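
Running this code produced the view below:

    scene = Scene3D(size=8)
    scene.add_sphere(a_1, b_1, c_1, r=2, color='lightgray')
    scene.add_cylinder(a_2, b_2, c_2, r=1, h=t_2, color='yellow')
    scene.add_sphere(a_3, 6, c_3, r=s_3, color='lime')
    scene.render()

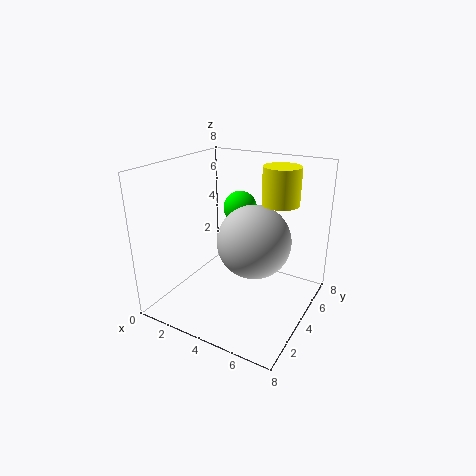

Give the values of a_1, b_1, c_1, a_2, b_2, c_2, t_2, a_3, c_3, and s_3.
a_1 = 5, b_1 = 4, c_1 = 4, a_2 = 6, b_2 = 5, c_2 = 6, t_2 = 2, a_3 = 3, c_3 = 5, s_3 = 1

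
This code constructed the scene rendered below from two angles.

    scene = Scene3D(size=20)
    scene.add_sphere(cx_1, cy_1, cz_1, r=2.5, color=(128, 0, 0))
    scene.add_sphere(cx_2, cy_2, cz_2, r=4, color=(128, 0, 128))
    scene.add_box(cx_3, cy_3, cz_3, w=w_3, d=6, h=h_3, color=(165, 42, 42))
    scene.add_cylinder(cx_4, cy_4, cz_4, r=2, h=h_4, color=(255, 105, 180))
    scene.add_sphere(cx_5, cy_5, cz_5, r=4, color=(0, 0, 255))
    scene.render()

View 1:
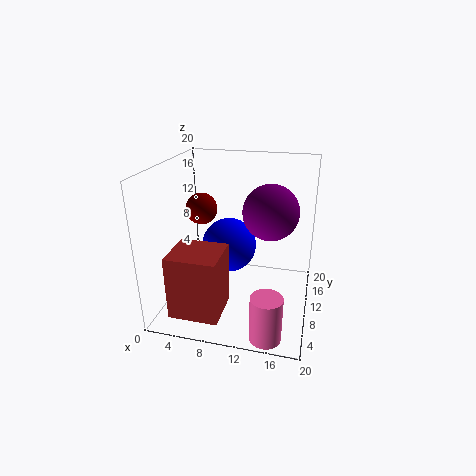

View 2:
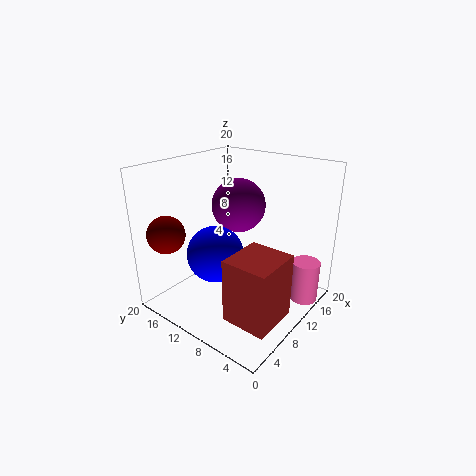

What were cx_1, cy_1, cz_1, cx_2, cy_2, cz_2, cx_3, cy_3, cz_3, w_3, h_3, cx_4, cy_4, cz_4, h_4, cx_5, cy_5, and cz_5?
cx_1 = 2.5, cy_1 = 16, cz_1 = 11.5, cx_2 = 14, cy_2 = 13, cz_2 = 13, cx_3 = 3, cy_3 = 1, cz_3 = 2, w_3 = 6.5, h_3 = 8.5, cx_4 = 15.5, cy_4 = 2, cz_4 = 0.5, h_4 = 6, cx_5 = 8, cy_5 = 12.5, cz_5 = 7.5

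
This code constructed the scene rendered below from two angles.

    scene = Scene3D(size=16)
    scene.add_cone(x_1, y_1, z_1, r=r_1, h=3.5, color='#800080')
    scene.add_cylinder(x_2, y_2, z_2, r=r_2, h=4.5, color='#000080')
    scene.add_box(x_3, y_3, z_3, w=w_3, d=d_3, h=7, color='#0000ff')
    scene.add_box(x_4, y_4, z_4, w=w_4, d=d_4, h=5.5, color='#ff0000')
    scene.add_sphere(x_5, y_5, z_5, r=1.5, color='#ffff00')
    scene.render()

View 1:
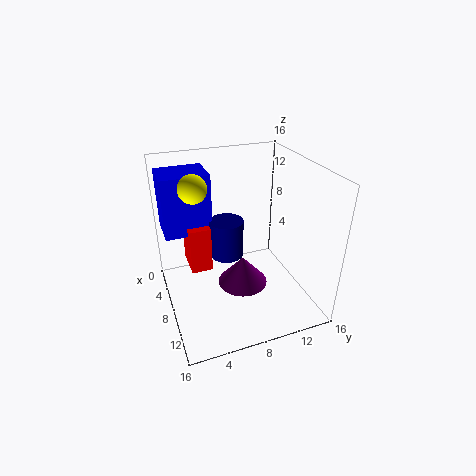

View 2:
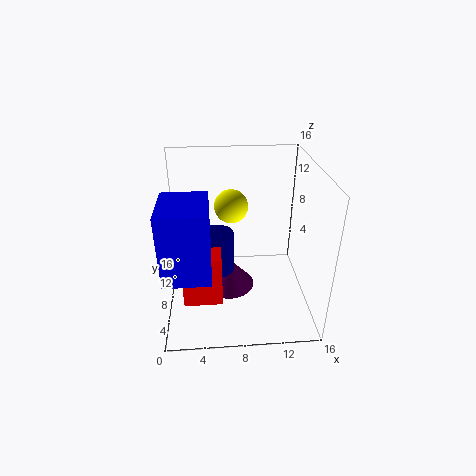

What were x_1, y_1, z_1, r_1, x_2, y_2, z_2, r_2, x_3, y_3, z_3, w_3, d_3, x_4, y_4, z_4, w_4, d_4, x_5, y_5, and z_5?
x_1 = 7
y_1 = 9
z_1 = 1
r_1 = 3
x_2 = 5.5
y_2 = 7.5
z_2 = 4.5
r_2 = 2
x_3 = 0.5
y_3 = 0.5
z_3 = 7.5
w_3 = 4.5
d_3 = 5.5
x_4 = 2
y_4 = 3
z_4 = 3
w_4 = 4
d_4 = 2.5
x_5 = 7
y_5 = 3.5
z_5 = 14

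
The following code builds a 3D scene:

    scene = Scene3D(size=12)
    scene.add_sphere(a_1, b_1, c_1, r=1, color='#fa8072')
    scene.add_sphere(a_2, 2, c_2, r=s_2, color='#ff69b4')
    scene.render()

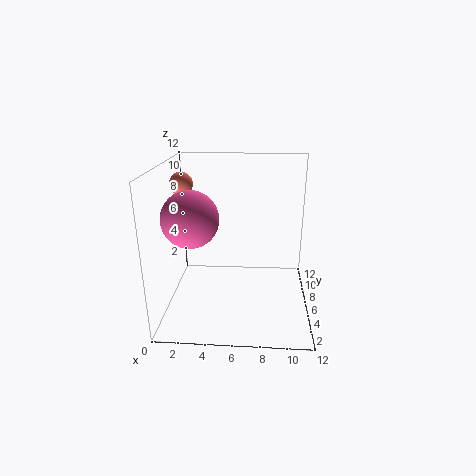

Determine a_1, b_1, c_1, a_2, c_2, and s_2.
a_1 = 1, b_1 = 8, c_1 = 10, a_2 = 3, c_2 = 9, s_2 = 2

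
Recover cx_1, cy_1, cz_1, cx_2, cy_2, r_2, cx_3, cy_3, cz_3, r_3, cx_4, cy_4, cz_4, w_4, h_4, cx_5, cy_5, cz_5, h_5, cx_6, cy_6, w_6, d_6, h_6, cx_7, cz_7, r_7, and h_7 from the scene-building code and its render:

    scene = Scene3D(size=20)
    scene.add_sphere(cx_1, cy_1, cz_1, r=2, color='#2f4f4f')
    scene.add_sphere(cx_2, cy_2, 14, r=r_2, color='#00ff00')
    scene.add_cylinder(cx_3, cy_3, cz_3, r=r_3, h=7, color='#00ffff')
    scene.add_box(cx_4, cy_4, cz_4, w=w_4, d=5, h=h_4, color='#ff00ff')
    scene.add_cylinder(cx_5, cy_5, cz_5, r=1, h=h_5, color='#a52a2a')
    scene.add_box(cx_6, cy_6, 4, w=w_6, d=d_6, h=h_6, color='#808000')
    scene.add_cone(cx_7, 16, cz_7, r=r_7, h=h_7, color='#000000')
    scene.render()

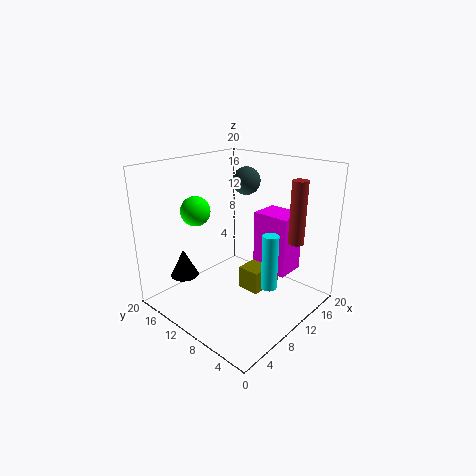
cx_1 = 14, cy_1 = 12, cz_1 = 17, cx_2 = 6, cy_2 = 14, r_2 = 2, cx_3 = 8, cy_3 = 3, cz_3 = 6, r_3 = 1, cx_4 = 11, cy_4 = 3, cz_4 = 6, w_4 = 4, h_4 = 8, cx_5 = 12, cy_5 = 2, cz_5 = 11, h_5 = 8, cx_6 = 8, cy_6 = 5, w_6 = 5, d_6 = 3, h_6 = 3, cx_7 = 5, cz_7 = 4, r_7 = 2, h_7 = 4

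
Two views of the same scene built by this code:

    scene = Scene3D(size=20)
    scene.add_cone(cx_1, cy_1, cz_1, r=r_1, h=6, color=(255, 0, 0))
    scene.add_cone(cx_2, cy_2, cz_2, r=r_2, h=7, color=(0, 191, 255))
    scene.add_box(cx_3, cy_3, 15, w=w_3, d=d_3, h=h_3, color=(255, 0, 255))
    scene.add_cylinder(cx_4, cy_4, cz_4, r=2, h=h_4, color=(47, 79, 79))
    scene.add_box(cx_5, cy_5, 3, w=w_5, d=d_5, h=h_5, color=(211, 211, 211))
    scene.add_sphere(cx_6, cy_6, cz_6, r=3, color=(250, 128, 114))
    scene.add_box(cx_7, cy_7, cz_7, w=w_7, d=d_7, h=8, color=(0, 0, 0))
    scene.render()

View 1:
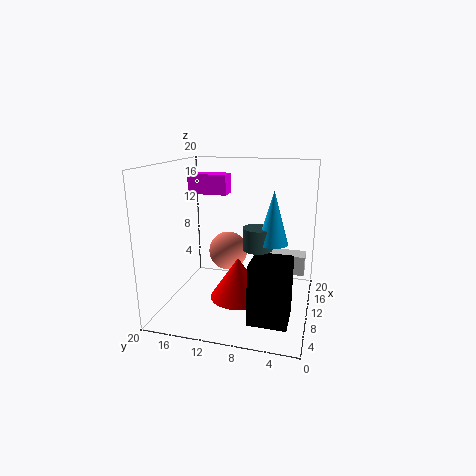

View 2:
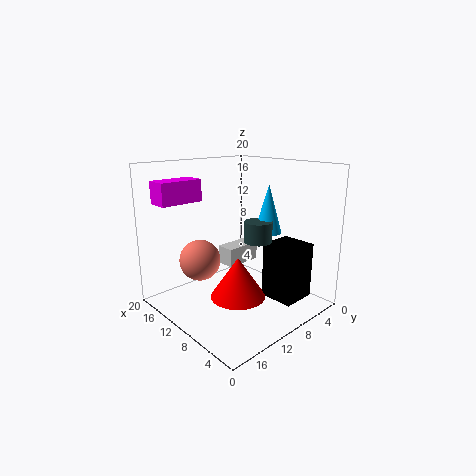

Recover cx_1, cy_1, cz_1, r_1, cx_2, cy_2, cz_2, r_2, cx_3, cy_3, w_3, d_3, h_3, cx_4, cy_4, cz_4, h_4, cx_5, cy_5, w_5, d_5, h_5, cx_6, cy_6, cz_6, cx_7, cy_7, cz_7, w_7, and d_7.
cx_1 = 10, cy_1 = 10, cz_1 = 1, r_1 = 4, cx_2 = 9, cy_2 = 5, cz_2 = 10, r_2 = 2, cx_3 = 14, cy_3 = 13, w_3 = 3, d_3 = 6, h_3 = 3, cx_4 = 9, cy_4 = 7, cz_4 = 9, h_4 = 3, cx_5 = 15, cy_5 = 1, w_5 = 3, d_5 = 6, h_5 = 3, cx_6 = 15, cy_6 = 13, cz_6 = 6, cx_7 = 3, cy_7 = 2, cz_7 = 1, w_7 = 5, d_7 = 5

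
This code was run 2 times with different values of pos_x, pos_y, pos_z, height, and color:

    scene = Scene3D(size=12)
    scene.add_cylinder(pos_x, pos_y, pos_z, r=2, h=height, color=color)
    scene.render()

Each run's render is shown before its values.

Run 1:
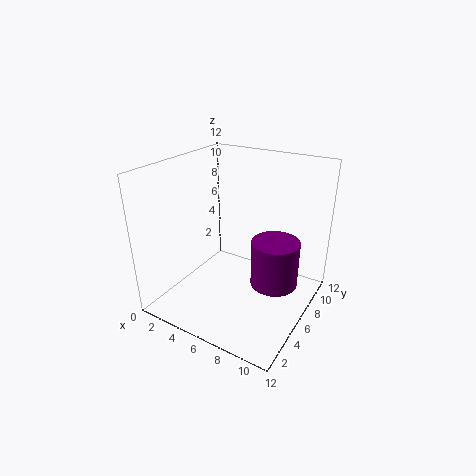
pos_x = 9, pos_y = 7, pos_z = 2, height = 4, color = 'purple'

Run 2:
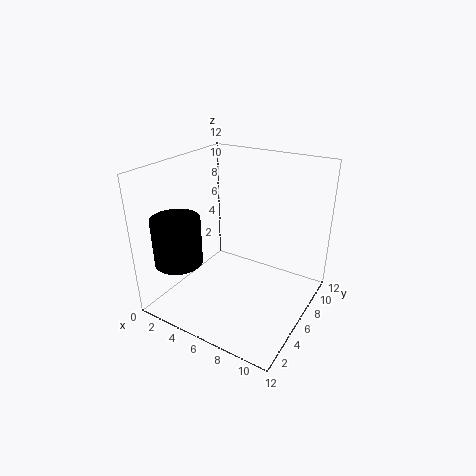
pos_x = 2, pos_y = 3, pos_z = 4, height = 4, color = 'black'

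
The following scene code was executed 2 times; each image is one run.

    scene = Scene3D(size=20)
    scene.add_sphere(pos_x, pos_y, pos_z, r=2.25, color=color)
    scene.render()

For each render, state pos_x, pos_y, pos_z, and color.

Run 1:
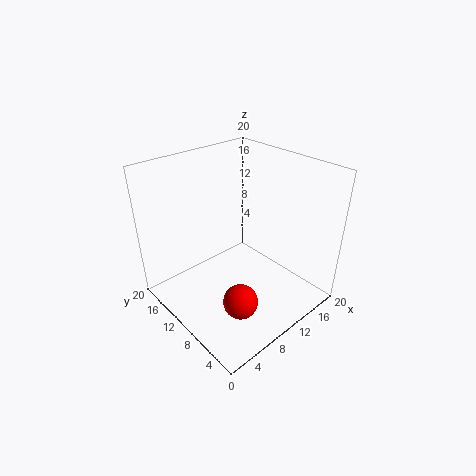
pos_x = 5.75, pos_y = 4.75, pos_z = 4.5, color = 'red'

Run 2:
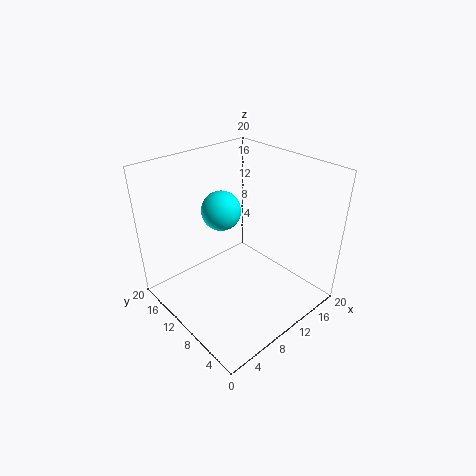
pos_x = 5, pos_y = 7.25, pos_z = 17, color = 'cyan'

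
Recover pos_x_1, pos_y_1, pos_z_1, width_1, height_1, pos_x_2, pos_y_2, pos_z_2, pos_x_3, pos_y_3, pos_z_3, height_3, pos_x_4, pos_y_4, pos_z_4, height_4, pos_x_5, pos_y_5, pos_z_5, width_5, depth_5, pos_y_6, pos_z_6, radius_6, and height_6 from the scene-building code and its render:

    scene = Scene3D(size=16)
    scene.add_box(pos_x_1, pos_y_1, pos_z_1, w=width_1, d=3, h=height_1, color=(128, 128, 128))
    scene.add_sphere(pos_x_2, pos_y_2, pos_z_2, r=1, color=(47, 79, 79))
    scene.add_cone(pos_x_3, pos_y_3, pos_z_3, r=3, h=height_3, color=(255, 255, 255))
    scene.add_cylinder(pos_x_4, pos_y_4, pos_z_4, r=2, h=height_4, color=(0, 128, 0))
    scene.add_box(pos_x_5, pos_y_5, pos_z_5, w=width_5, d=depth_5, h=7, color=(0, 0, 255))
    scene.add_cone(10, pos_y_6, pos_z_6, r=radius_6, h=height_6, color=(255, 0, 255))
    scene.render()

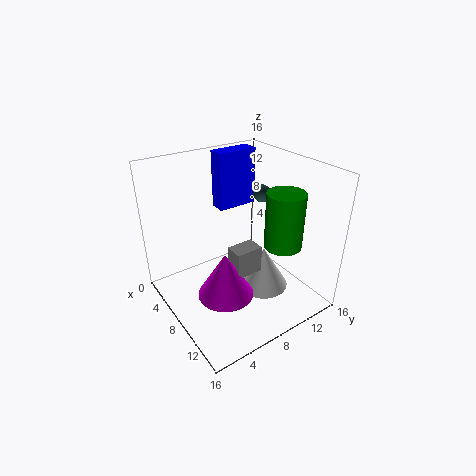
pos_x_1 = 9; pos_y_1 = 6; pos_z_1 = 5; width_1 = 2; height_1 = 3; pos_x_2 = 7; pos_y_2 = 12; pos_z_2 = 12; pos_x_3 = 9; pos_y_3 = 11; pos_z_3 = 1; height_3 = 5; pos_x_4 = 12; pos_y_4 = 11; pos_z_4 = 8; height_4 = 6; pos_x_5 = 1; pos_y_5 = 9; pos_z_5 = 9; width_5 = 2; depth_5 = 5; pos_y_6 = 5; pos_z_6 = 3; radius_6 = 3; height_6 = 5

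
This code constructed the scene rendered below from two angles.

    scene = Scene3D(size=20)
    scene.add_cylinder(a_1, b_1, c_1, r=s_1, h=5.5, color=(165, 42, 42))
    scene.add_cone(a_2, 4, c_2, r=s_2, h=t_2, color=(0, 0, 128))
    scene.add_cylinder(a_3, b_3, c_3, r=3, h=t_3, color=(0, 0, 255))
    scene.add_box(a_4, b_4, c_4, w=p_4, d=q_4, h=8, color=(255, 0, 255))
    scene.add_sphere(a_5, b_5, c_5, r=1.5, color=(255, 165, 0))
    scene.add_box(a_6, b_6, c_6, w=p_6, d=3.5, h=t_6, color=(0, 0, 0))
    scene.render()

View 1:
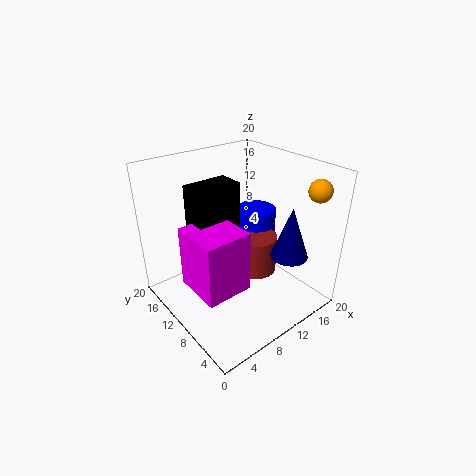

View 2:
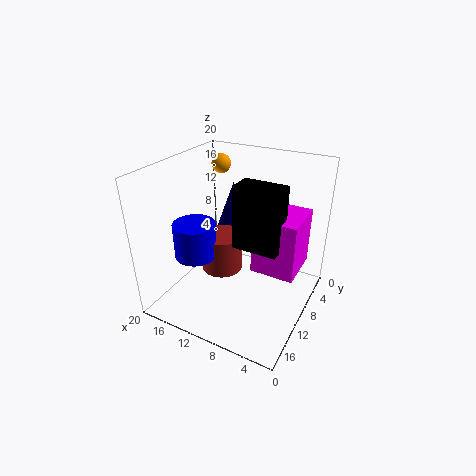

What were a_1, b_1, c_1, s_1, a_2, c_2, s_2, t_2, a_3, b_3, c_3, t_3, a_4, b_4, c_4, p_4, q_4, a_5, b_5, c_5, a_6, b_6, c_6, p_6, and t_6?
a_1 = 13, b_1 = 9.5, c_1 = 4, s_1 = 3, a_2 = 14, c_2 = 8.5, s_2 = 2.5, t_2 = 7, a_3 = 15.5, b_3 = 12.5, c_3 = 7, t_3 = 5, a_4 = 1.5, b_4 = 4.5, c_4 = 6, p_4 = 6, q_4 = 6.5, a_5 = 17, b_5 = 2.5, c_5 = 17.5, a_6 = 3.5, b_6 = 9, c_6 = 10, p_6 = 6, t_6 = 8.5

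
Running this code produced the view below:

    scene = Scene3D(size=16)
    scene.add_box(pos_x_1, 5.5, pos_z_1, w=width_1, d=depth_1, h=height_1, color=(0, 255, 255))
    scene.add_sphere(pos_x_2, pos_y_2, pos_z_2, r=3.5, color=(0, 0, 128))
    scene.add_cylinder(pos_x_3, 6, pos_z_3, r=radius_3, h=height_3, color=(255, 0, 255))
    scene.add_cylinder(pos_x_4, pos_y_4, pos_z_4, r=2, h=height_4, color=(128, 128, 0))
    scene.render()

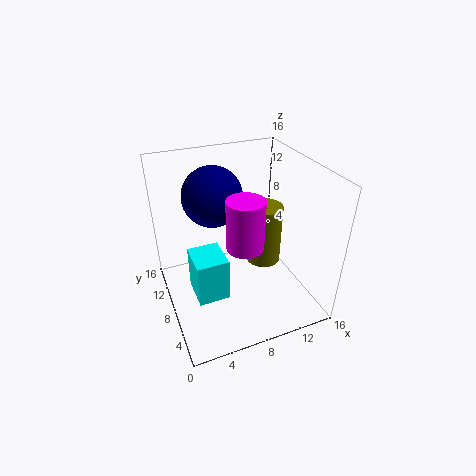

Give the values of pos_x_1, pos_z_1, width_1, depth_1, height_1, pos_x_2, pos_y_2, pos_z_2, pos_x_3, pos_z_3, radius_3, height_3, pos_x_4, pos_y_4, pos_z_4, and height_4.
pos_x_1 = 2.5
pos_z_1 = 2
width_1 = 3.5
depth_1 = 4
height_1 = 5
pos_x_2 = 6.5
pos_y_2 = 12
pos_z_2 = 11.5
pos_x_3 = 8
pos_z_3 = 8
radius_3 = 2
height_3 = 5.5
pos_x_4 = 11.5
pos_y_4 = 8.5
pos_z_4 = 4
height_4 = 7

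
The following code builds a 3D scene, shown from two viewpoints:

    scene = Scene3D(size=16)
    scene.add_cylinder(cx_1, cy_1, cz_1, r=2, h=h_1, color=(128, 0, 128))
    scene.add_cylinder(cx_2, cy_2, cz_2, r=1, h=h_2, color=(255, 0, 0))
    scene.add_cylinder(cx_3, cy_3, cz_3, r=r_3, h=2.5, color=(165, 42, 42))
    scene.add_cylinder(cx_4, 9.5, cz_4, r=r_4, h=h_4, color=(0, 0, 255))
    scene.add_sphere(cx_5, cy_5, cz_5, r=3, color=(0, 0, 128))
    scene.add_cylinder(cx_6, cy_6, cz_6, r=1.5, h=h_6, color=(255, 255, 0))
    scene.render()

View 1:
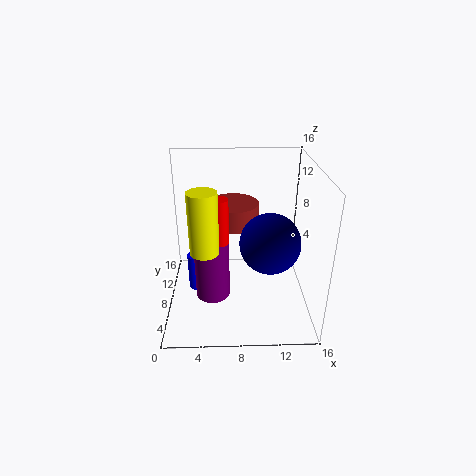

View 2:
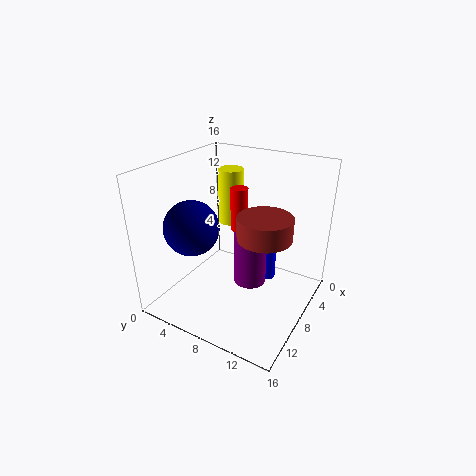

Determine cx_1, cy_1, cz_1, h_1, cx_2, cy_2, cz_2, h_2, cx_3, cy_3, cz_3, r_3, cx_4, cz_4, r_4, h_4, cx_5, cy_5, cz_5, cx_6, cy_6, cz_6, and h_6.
cx_1 = 5, cy_1 = 8, cz_1 = 0.5, h_1 = 7.5, cx_2 = 6, cy_2 = 7, cz_2 = 8, h_2 = 5, cx_3 = 7.5, cy_3 = 11, cz_3 = 8.5, r_3 = 3, cx_4 = 3, cz_4 = 0.5, r_4 = 1, h_4 = 4.5, cx_5 = 11, cy_5 = 4, cz_5 = 9.5, cx_6 = 4.5, cy_6 = 5, cz_6 = 8, h_6 = 6.5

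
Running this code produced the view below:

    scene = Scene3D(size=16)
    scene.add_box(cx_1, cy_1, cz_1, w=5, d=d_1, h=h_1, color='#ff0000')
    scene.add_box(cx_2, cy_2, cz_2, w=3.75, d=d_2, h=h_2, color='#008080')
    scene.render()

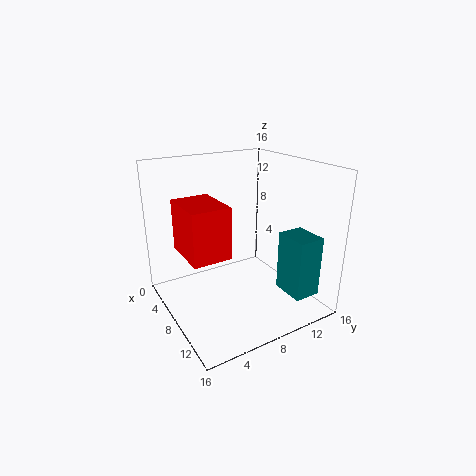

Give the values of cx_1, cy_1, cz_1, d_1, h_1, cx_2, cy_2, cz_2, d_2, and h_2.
cx_1 = 7.75; cy_1 = 0.75; cz_1 = 8.5; d_1 = 3.75; h_1 = 5; cx_2 = 10.5; cy_2 = 11.75; cz_2 = 2; d_2 = 3; h_2 = 6.75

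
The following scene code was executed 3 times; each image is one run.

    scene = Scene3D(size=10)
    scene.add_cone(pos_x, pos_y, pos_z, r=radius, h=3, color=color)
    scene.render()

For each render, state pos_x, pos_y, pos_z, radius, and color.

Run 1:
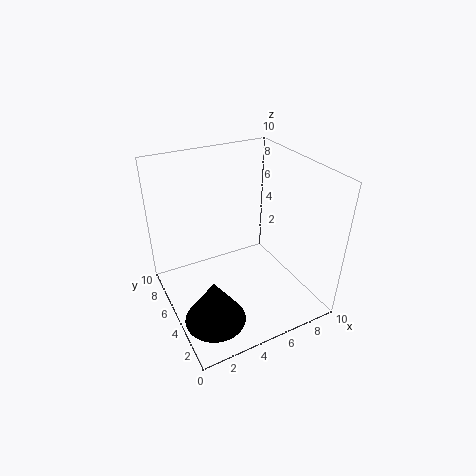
pos_x = 2, pos_y = 2.5, pos_z = 1, radius = 2, color = 'black'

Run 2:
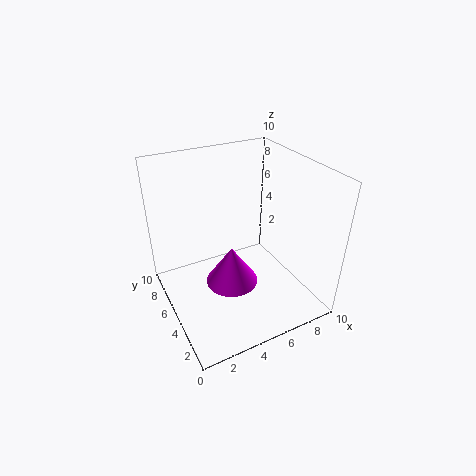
pos_x = 5, pos_y = 6, pos_z = 0.5, radius = 2, color = 'magenta'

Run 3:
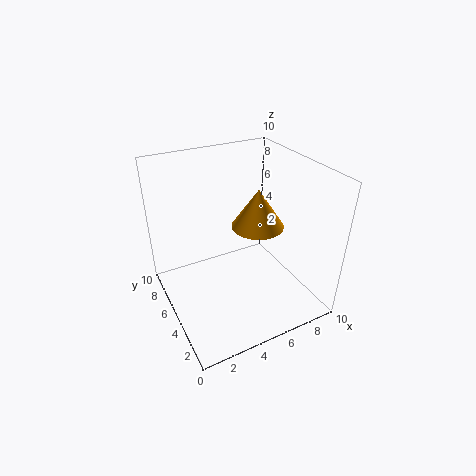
pos_x = 7.5, pos_y = 6.5, pos_z = 4.5, radius = 2, color = 'orange'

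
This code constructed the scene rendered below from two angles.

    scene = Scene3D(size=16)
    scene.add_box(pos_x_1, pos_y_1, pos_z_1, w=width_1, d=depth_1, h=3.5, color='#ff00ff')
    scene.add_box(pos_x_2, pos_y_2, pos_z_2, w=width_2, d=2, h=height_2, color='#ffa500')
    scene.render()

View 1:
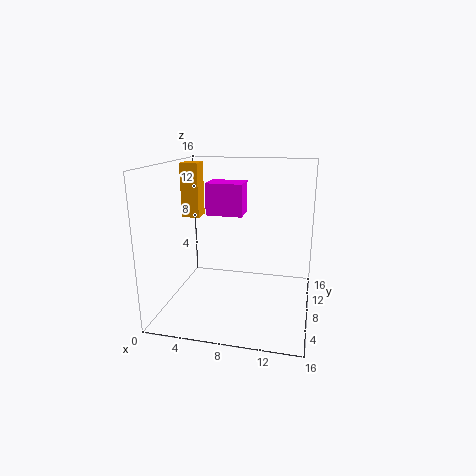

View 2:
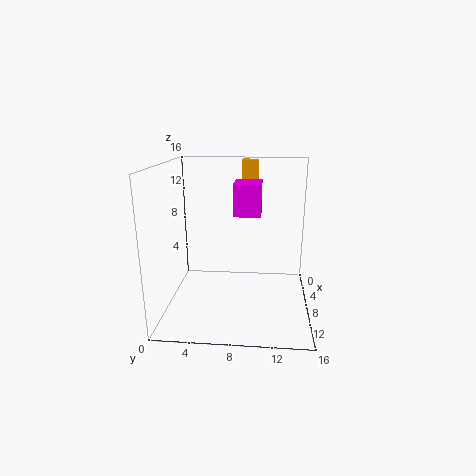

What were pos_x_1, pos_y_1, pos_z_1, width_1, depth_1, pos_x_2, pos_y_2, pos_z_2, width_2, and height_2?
pos_x_1 = 4.5, pos_y_1 = 7.5, pos_z_1 = 10.5, width_1 = 4, depth_1 = 3, pos_x_2 = 1.5, pos_y_2 = 8, pos_z_2 = 10, width_2 = 2, height_2 = 6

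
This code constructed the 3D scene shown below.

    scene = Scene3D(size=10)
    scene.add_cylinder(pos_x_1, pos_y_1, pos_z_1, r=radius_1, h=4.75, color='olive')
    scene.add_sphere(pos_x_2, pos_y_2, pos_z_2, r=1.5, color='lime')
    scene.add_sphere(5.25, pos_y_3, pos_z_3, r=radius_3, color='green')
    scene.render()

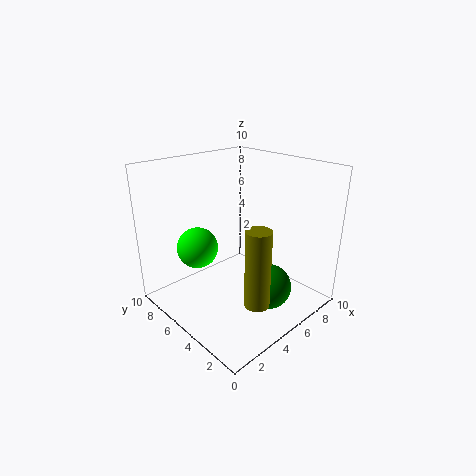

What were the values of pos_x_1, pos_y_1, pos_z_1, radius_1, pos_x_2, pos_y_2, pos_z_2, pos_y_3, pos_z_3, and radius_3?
pos_x_1 = 2.75
pos_y_1 = 1
pos_z_1 = 2.75
radius_1 = 0.75
pos_x_2 = 3.5
pos_y_2 = 7.75
pos_z_2 = 3.75
pos_y_3 = 2.25
pos_z_3 = 2.25
radius_3 = 1.5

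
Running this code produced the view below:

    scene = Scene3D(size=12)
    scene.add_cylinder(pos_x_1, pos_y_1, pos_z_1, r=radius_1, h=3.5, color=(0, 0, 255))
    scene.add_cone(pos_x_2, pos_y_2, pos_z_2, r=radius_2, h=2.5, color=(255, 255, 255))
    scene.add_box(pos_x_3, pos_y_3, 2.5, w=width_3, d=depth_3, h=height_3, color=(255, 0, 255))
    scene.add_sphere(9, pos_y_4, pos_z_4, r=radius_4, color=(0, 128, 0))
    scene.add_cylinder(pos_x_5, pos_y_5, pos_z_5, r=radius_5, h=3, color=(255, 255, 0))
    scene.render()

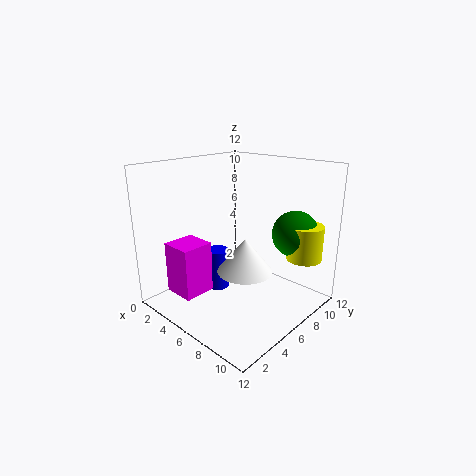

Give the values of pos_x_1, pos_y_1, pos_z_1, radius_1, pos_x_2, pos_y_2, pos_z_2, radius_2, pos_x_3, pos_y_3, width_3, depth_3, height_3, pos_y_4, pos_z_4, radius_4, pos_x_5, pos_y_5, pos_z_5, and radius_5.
pos_x_1 = 4; pos_y_1 = 5.5; pos_z_1 = 1; radius_1 = 1; pos_x_2 = 9; pos_y_2 = 3.5; pos_z_2 = 5; radius_2 = 2; pos_x_3 = 3.5; pos_y_3 = 0.5; width_3 = 2.5; depth_3 = 2.5; height_3 = 4; pos_y_4 = 10; pos_z_4 = 6; radius_4 = 2; pos_x_5 = 10; pos_y_5 = 10; pos_z_5 = 4; radius_5 = 1.5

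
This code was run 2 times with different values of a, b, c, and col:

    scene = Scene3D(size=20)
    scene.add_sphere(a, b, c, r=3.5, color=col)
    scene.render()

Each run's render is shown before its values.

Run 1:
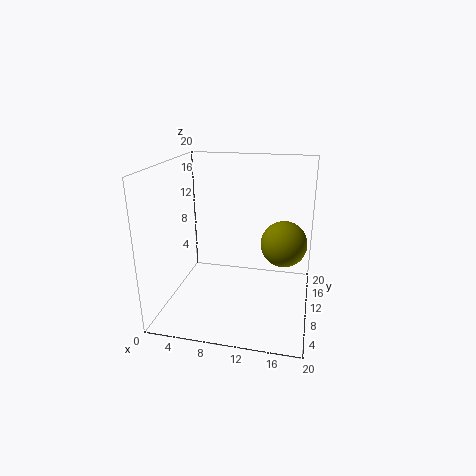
a = 16, b = 15, c = 7.5, col = 'olive'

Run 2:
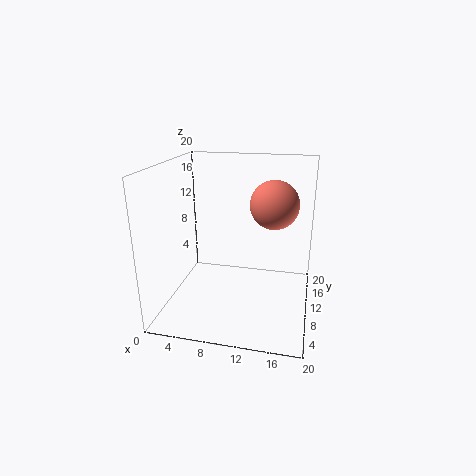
a = 14.5, b = 13.5, c = 14, col = 'salmon'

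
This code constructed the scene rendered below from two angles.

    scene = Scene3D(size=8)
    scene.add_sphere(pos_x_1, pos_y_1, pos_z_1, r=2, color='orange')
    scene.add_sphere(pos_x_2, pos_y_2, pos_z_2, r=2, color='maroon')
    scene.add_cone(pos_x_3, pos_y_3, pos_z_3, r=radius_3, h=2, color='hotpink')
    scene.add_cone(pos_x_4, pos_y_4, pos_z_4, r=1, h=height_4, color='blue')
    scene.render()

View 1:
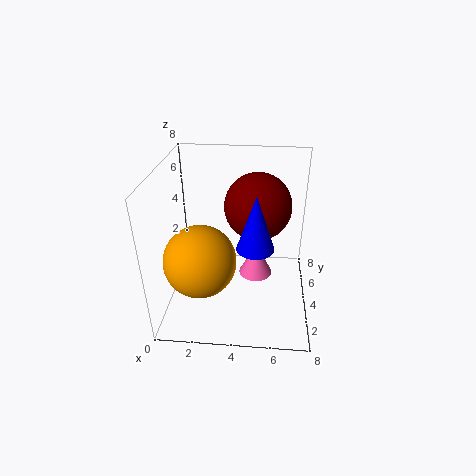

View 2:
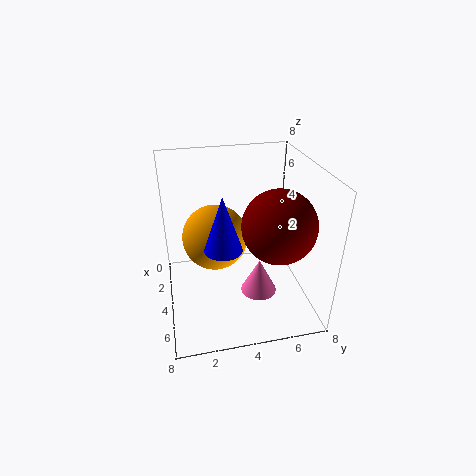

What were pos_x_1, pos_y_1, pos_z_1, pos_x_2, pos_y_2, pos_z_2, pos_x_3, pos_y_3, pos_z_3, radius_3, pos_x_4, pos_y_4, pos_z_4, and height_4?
pos_x_1 = 2; pos_y_1 = 3; pos_z_1 = 3; pos_x_2 = 5; pos_y_2 = 6; pos_z_2 = 5; pos_x_3 = 5; pos_y_3 = 5; pos_z_3 = 1; radius_3 = 1; pos_x_4 = 5; pos_y_4 = 3; pos_z_4 = 4; height_4 = 3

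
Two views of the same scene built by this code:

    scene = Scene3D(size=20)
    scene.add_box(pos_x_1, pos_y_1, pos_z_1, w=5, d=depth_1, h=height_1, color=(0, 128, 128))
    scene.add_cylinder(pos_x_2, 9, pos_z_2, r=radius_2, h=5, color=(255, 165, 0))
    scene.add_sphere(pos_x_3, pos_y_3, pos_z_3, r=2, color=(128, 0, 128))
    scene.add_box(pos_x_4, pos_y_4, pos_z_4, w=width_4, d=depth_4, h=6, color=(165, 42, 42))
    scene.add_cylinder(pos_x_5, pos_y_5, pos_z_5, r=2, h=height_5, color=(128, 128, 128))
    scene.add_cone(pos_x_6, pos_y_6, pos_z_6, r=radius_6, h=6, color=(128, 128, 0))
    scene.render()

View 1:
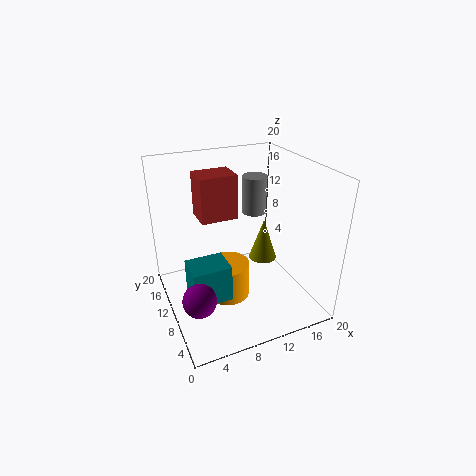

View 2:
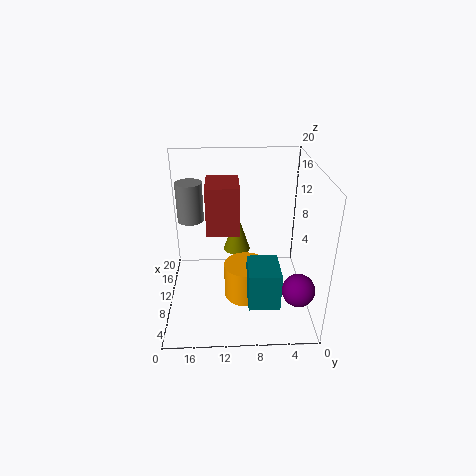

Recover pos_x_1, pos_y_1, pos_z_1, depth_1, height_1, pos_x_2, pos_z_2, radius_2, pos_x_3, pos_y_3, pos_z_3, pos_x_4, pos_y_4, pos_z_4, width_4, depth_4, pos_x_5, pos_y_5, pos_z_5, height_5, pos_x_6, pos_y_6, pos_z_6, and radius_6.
pos_x_1 = 2, pos_y_1 = 5, pos_z_1 = 4, depth_1 = 4, height_1 = 5, pos_x_2 = 8, pos_z_2 = 2, radius_2 = 3, pos_x_3 = 2, pos_y_3 = 3, pos_z_3 = 7, pos_x_4 = 5, pos_y_4 = 10, pos_z_4 = 13, width_4 = 5, depth_4 = 4, pos_x_5 = 16, pos_y_5 = 17, pos_z_5 = 10, height_5 = 6, pos_x_6 = 14, pos_y_6 = 10, pos_z_6 = 6, radius_6 = 2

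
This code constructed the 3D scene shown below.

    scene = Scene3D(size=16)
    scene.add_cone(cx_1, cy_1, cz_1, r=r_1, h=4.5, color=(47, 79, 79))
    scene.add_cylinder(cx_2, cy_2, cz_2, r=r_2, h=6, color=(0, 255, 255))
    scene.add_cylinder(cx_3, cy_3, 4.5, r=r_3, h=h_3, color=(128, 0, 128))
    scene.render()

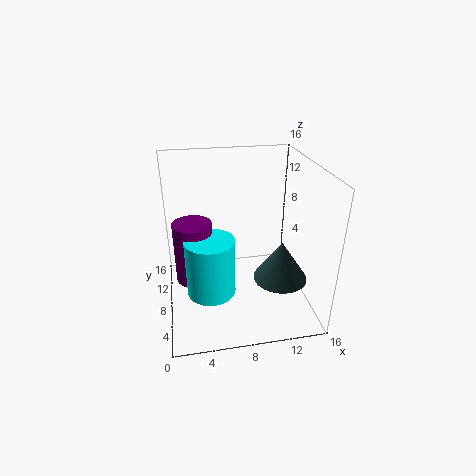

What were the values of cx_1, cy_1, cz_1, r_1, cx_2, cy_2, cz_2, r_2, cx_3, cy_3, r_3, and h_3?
cx_1 = 12.5
cy_1 = 6
cz_1 = 3.5
r_1 = 3
cx_2 = 4.5
cy_2 = 4.5
cz_2 = 4
r_2 = 2.5
cx_3 = 3
cy_3 = 6.5
r_3 = 2
h_3 = 6.5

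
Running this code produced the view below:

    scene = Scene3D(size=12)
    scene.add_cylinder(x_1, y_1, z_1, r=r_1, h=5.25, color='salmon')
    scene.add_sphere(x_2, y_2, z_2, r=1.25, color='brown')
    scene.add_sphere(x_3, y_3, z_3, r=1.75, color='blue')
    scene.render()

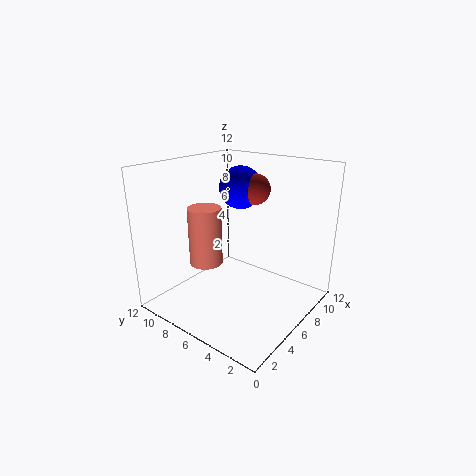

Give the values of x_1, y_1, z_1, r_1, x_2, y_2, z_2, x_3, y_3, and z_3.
x_1 = 5.75; y_1 = 9.5; z_1 = 2.75; r_1 = 1.5; x_2 = 7.25; y_2 = 5.25; z_2 = 10; x_3 = 7; y_3 = 6.5; z_3 = 10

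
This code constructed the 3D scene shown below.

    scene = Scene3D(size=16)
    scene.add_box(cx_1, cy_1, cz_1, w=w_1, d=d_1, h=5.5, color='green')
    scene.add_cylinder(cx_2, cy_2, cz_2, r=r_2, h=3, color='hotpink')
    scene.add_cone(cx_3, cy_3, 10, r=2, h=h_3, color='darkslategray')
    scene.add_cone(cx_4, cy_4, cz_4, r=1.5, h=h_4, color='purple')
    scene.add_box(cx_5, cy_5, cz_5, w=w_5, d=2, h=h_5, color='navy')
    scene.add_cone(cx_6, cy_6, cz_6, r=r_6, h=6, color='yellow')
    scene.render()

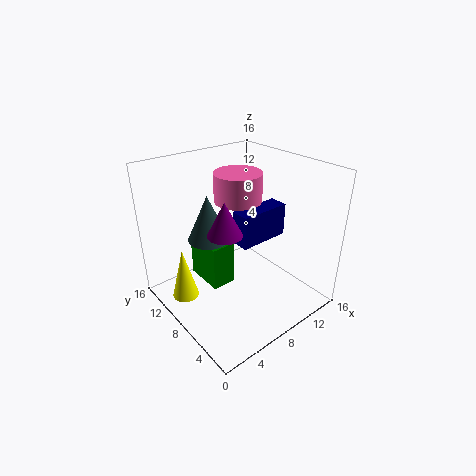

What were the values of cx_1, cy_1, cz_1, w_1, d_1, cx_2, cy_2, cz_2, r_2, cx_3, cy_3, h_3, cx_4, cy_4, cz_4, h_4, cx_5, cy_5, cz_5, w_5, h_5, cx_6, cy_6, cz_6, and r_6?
cx_1 = 6; cy_1 = 10; cz_1 = 0.5; w_1 = 3; d_1 = 5; cx_2 = 8; cy_2 = 8; cz_2 = 12.5; r_2 = 2.5; cx_3 = 3.5; cy_3 = 7; h_3 = 4.5; cx_4 = 2.5; cy_4 = 3; cz_4 = 12.5; h_4 = 3; cx_5 = 6.5; cy_5 = 5; cz_5 = 8.5; w_5 = 5.5; h_5 = 3.5; cx_6 = 2.5; cy_6 = 11; cz_6 = 1; r_6 = 1.5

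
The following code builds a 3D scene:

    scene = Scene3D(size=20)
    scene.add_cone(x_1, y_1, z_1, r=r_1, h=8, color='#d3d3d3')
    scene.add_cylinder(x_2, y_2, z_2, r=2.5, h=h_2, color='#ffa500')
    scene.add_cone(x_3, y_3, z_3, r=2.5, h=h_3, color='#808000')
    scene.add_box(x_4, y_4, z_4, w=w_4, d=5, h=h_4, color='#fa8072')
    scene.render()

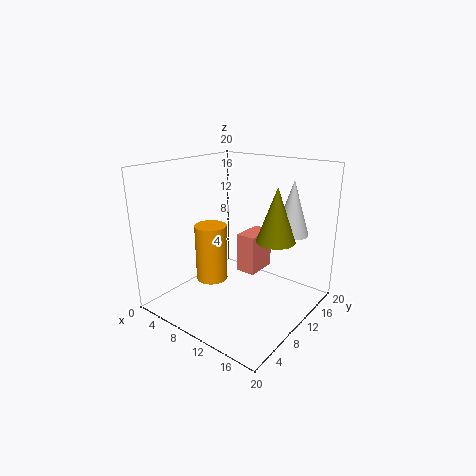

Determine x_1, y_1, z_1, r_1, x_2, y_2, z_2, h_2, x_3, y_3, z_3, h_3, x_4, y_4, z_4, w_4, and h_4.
x_1 = 14.5; y_1 = 17; z_1 = 9.5; r_1 = 2.5; x_2 = 3.5; y_2 = 11.5; z_2 = 1; h_2 = 9; x_3 = 16; y_3 = 10; z_3 = 11; h_3 = 7; x_4 = 7.5; y_4 = 13; z_4 = 3; w_4 = 3; h_4 = 6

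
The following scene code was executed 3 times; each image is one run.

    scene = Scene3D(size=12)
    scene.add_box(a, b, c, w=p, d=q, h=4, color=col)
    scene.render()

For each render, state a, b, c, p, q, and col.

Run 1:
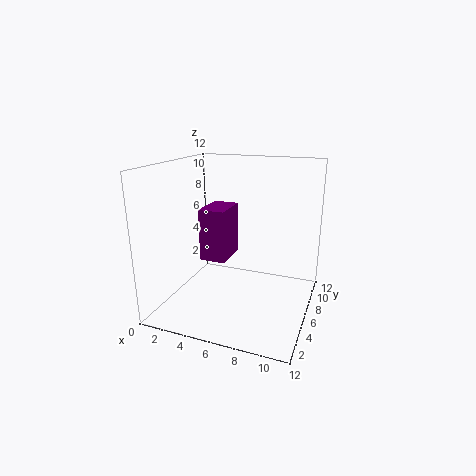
a = 4
b = 3
c = 5
p = 2
q = 3
col = 'purple'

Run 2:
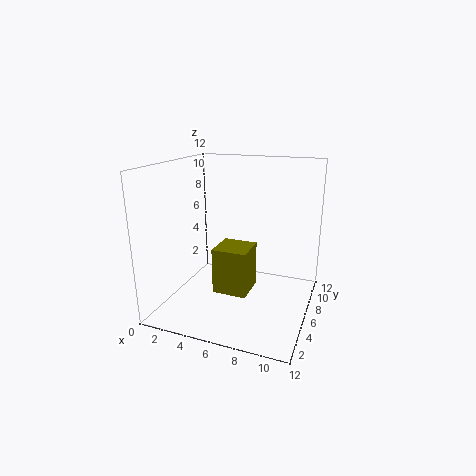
a = 4
b = 5
c = 1
p = 3
q = 3
col = 'olive'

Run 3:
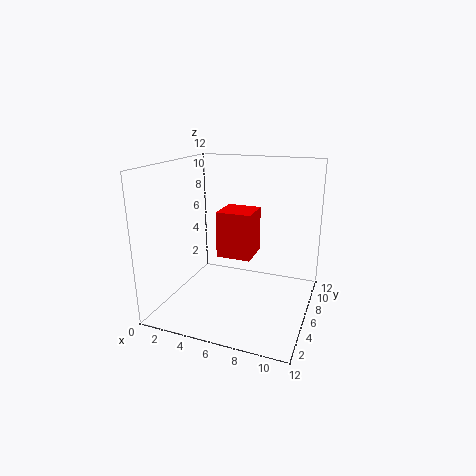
a = 4
b = 6
c = 4
p = 3
q = 3
col = 'red'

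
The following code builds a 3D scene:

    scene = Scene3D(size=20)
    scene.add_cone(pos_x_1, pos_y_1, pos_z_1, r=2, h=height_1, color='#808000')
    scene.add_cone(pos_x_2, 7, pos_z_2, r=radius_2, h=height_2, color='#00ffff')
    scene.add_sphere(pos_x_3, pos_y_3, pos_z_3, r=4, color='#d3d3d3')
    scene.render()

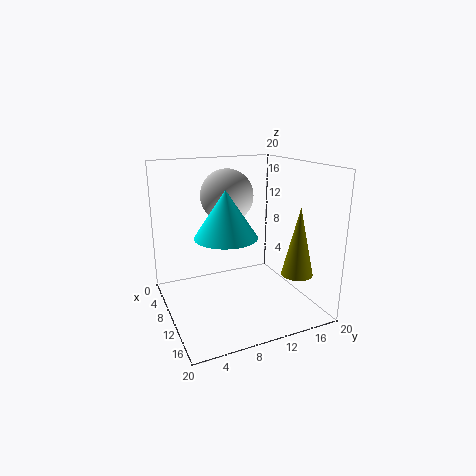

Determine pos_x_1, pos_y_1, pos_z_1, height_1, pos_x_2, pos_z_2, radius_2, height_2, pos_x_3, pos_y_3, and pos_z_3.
pos_x_1 = 17.25
pos_y_1 = 15
pos_z_1 = 6.75
height_1 = 8.75
pos_x_2 = 13
pos_z_2 = 11.5
radius_2 = 4
height_2 = 6
pos_x_3 = 4.25
pos_y_3 = 10.75
pos_z_3 = 14.75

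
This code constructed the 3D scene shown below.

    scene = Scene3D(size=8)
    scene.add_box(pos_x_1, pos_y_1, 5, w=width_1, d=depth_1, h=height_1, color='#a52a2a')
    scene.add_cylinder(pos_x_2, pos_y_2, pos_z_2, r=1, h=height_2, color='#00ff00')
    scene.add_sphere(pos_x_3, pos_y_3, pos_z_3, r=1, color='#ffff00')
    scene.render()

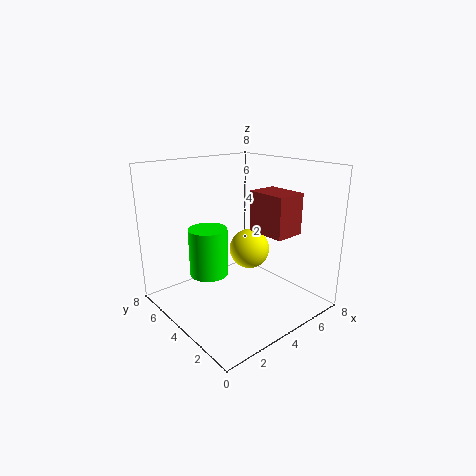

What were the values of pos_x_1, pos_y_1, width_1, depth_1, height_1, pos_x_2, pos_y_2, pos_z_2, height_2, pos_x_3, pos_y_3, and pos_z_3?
pos_x_1 = 3.5, pos_y_1 = 0.5, width_1 = 1.5, depth_1 = 2, height_1 = 2, pos_x_2 = 2, pos_y_2 = 4, pos_z_2 = 2.5, height_2 = 2.5, pos_x_3 = 3.5, pos_y_3 = 2.5, pos_z_3 = 4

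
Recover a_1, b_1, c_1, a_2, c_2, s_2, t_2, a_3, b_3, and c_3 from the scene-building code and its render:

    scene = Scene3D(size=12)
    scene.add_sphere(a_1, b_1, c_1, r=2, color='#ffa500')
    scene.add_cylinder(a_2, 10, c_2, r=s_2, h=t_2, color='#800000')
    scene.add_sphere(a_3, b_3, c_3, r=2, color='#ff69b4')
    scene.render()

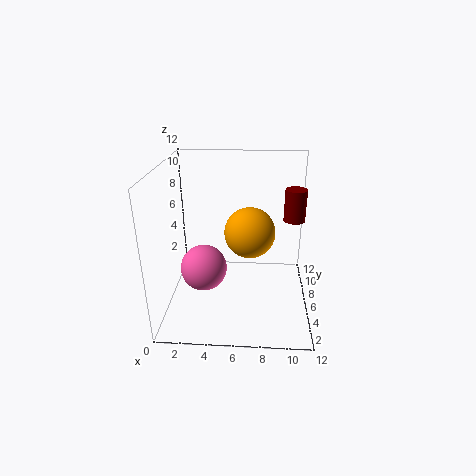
a_1 = 7; b_1 = 5; c_1 = 7; a_2 = 11; c_2 = 6; s_2 = 1; t_2 = 3; a_3 = 3; b_3 = 6; c_3 = 3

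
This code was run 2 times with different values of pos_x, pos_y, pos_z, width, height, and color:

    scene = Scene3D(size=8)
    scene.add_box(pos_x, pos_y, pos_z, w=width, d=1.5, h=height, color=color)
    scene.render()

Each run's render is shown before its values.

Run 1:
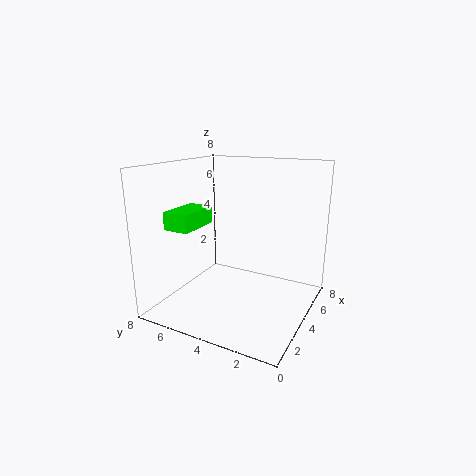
pos_x = 2, pos_y = 6, pos_z = 4.5, width = 2.5, height = 1, color = 'lime'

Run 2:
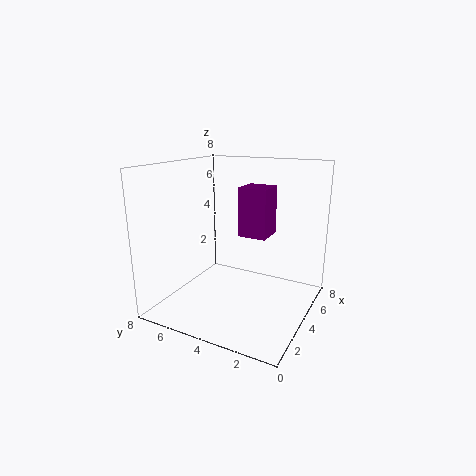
pos_x = 3, pos_y = 2, pos_z = 4.5, width = 1.5, height = 2.5, color = 'purple'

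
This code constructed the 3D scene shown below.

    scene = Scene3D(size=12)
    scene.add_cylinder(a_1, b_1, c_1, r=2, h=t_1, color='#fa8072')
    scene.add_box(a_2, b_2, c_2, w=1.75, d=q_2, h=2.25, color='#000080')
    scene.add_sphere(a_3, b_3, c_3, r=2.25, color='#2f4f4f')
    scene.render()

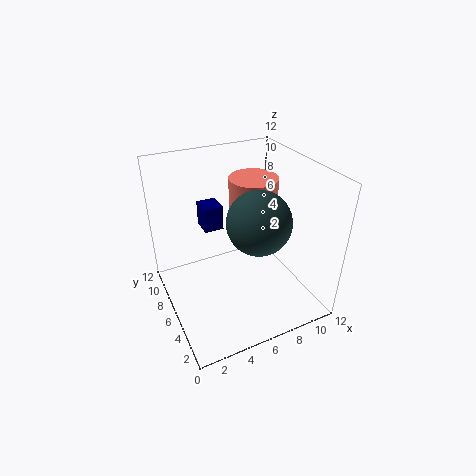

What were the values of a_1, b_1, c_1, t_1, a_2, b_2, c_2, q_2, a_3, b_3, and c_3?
a_1 = 7.75, b_1 = 6.75, c_1 = 7.25, t_1 = 3.5, a_2 = 4.25, b_2 = 9, c_2 = 5.25, q_2 = 2, a_3 = 5.75, b_3 = 2.25, c_3 = 9.5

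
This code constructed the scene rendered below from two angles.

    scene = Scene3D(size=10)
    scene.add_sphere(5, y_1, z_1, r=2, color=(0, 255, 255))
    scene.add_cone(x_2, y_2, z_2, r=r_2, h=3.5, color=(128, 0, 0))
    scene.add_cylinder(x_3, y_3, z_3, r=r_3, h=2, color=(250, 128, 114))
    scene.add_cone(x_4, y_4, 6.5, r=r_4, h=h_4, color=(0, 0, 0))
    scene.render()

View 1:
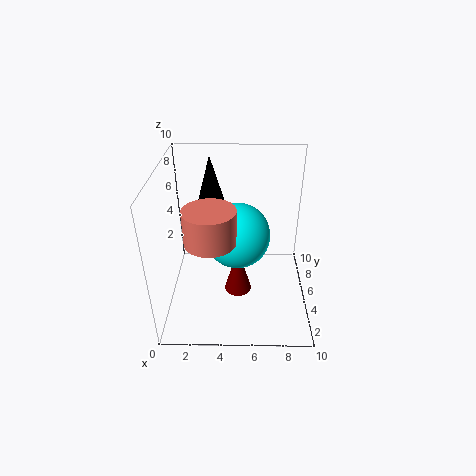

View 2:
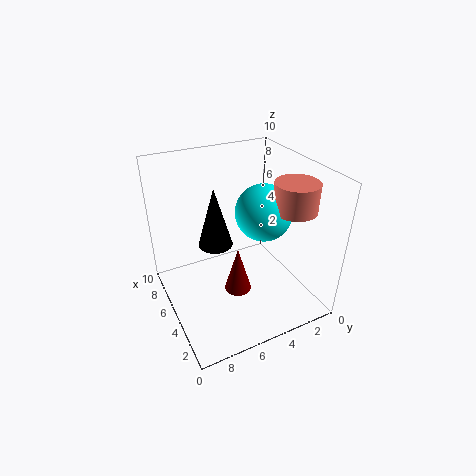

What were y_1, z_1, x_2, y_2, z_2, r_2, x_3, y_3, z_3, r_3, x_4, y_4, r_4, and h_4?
y_1 = 3; z_1 = 6.5; x_2 = 5; y_2 = 5; z_2 = 0.5; r_2 = 1; x_3 = 3.5; y_3 = 1.5; z_3 = 7; r_3 = 1.5; x_4 = 3; y_4 = 7.5; r_4 = 1; h_4 = 3.5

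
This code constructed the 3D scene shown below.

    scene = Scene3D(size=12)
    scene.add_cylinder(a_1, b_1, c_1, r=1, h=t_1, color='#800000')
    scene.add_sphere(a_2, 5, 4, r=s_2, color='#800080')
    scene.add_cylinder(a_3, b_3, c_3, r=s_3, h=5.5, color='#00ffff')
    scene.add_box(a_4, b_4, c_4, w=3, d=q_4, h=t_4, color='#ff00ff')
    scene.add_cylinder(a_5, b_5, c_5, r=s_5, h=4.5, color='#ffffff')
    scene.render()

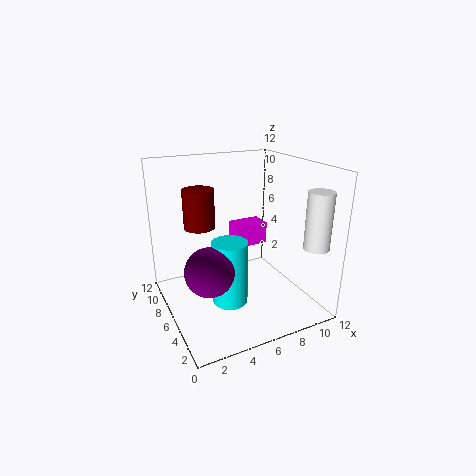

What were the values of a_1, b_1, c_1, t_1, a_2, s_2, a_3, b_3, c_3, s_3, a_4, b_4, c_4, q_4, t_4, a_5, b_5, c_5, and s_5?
a_1 = 1.5
b_1 = 2.5
c_1 = 9
t_1 = 2.5
a_2 = 3
s_2 = 2
a_3 = 5
b_3 = 5.5
c_3 = 0.5
s_3 = 1.5
a_4 = 7
b_4 = 8
c_4 = 4
q_4 = 2
t_4 = 2
a_5 = 10.5
b_5 = 1.5
c_5 = 6
s_5 = 1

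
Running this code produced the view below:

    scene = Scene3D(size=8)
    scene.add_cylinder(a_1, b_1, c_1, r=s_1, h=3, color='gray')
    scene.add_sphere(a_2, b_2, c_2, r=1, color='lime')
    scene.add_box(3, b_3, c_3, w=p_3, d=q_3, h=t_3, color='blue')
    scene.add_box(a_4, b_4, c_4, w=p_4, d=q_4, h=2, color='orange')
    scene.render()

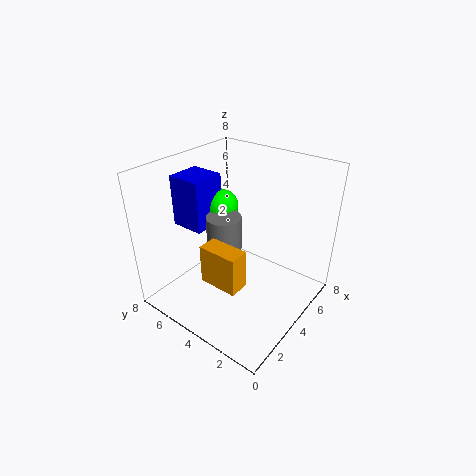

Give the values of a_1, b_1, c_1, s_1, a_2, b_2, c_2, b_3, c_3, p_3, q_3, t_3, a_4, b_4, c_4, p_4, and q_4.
a_1 = 4
b_1 = 5
c_1 = 2
s_1 = 1
a_2 = 5
b_2 = 6
c_2 = 5
b_3 = 6
c_3 = 4
p_3 = 2
q_3 = 2
t_3 = 3
a_4 = 1
b_4 = 2
c_4 = 3
p_4 = 1
q_4 = 2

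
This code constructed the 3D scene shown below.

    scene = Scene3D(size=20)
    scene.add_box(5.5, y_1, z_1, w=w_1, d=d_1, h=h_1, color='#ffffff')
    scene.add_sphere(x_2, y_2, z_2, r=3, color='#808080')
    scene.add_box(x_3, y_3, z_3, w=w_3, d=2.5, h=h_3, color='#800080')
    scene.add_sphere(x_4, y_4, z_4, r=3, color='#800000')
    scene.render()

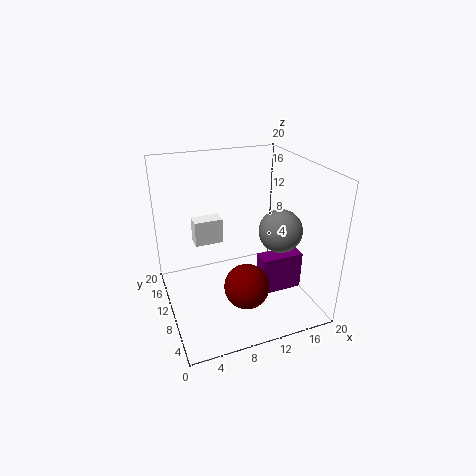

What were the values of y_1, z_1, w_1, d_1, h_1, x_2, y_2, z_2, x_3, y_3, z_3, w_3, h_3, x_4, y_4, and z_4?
y_1 = 16.5, z_1 = 6, w_1 = 4.5, d_1 = 2.5, h_1 = 4, x_2 = 15.5, y_2 = 8, z_2 = 11, x_3 = 12.5, y_3 = 6.5, z_3 = 2, w_3 = 6, h_3 = 5.5, x_4 = 9.5, y_4 = 5.5, z_4 = 5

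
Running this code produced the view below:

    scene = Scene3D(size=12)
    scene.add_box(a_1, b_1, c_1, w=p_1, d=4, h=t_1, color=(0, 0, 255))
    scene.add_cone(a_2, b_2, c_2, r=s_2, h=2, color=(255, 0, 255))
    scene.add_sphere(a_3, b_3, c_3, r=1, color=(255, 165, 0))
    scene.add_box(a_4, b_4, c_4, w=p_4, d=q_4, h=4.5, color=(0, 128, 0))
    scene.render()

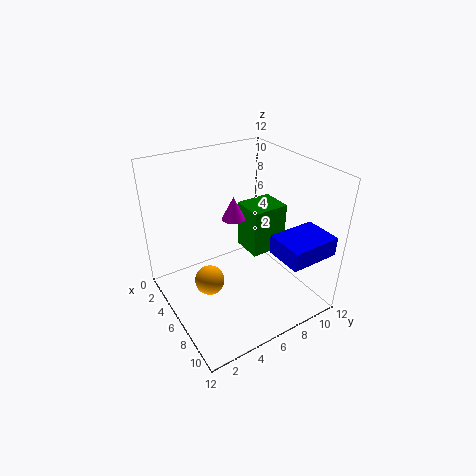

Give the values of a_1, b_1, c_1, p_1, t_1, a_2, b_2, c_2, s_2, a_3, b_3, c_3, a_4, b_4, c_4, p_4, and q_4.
a_1 = 9
b_1 = 7
c_1 = 6
p_1 = 3
t_1 = 1.5
a_2 = 4.5
b_2 = 6.5
c_2 = 7
s_2 = 1
a_3 = 9.5
b_3 = 1.5
c_3 = 6
a_4 = 2
b_4 = 8.5
c_4 = 2.5
p_4 = 3
q_4 = 3.5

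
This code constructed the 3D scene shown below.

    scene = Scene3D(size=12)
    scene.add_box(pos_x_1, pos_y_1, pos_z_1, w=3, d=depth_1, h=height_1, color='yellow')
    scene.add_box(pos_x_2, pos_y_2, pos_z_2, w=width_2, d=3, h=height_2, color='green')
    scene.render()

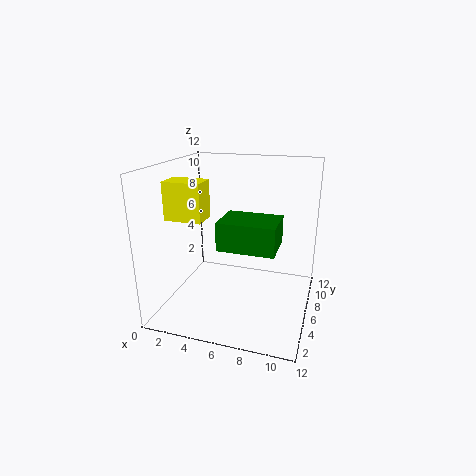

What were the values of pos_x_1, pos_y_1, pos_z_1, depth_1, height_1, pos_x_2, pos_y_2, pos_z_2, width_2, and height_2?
pos_x_1 = 1
pos_y_1 = 3
pos_z_1 = 8
depth_1 = 2
height_1 = 3
pos_x_2 = 6
pos_y_2 = 1
pos_z_2 = 7
width_2 = 4
height_2 = 2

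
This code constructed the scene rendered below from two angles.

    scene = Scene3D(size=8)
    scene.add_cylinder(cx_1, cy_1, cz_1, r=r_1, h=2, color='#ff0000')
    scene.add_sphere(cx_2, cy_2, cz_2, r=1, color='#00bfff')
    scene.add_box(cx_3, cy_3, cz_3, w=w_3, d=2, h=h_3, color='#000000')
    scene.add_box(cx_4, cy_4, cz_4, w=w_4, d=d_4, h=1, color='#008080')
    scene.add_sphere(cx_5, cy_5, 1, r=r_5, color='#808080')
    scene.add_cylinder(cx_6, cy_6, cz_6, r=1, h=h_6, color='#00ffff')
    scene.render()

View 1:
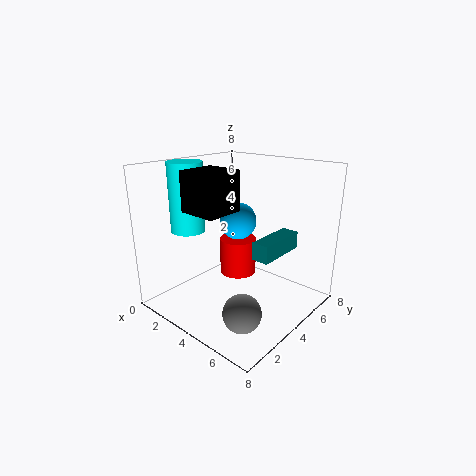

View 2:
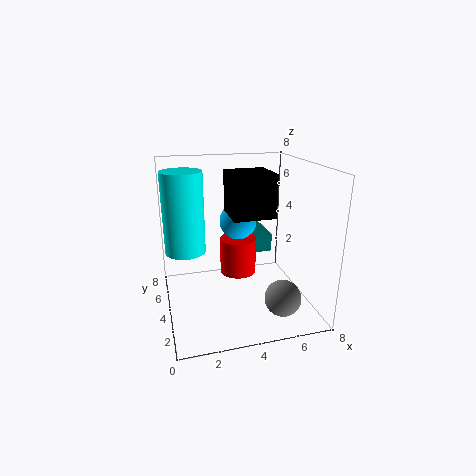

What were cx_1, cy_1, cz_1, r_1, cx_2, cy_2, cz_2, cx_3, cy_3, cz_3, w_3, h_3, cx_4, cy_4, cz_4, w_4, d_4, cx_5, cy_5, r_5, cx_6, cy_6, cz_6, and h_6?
cx_1 = 4, cy_1 = 4, cz_1 = 2, r_1 = 1, cx_2 = 4, cy_2 = 4, cz_2 = 5, cx_3 = 3, cy_3 = 1, cz_3 = 6, w_3 = 2, h_3 = 2, cx_4 = 5, cy_4 = 4, cz_4 = 3, w_4 = 1, d_4 = 3, cx_5 = 6, cy_5 = 2, r_5 = 1, cx_6 = 1, cy_6 = 3, cz_6 = 4, h_6 = 4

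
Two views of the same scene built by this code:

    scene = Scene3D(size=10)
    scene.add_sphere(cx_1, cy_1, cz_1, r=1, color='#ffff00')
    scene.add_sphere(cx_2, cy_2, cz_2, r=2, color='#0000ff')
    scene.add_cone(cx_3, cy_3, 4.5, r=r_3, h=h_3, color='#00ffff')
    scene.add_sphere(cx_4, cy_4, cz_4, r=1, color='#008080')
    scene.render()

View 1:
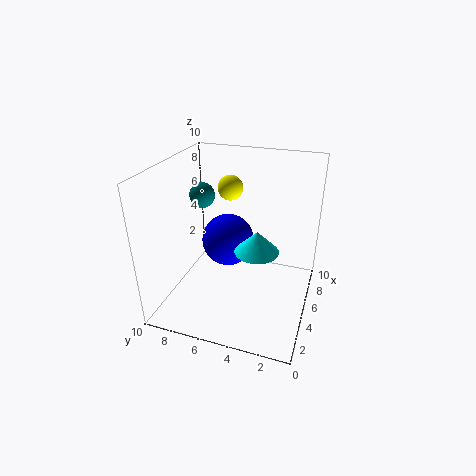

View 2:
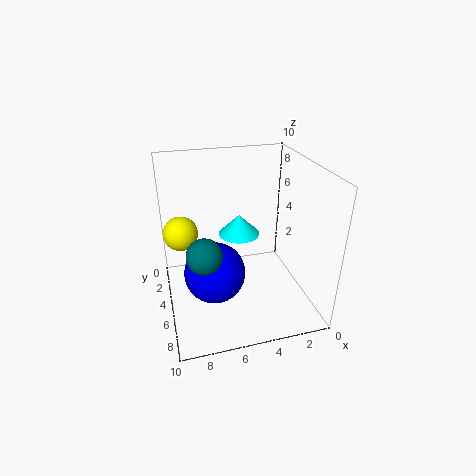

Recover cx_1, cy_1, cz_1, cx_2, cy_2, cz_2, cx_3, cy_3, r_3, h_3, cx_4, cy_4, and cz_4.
cx_1 = 9
cy_1 = 7
cz_1 = 7
cx_2 = 7
cy_2 = 6.5
cz_2 = 3.5
cx_3 = 4.5
cy_3 = 3.5
r_3 = 1.5
h_3 = 1.5
cx_4 = 8
cy_4 = 9
cz_4 = 6.5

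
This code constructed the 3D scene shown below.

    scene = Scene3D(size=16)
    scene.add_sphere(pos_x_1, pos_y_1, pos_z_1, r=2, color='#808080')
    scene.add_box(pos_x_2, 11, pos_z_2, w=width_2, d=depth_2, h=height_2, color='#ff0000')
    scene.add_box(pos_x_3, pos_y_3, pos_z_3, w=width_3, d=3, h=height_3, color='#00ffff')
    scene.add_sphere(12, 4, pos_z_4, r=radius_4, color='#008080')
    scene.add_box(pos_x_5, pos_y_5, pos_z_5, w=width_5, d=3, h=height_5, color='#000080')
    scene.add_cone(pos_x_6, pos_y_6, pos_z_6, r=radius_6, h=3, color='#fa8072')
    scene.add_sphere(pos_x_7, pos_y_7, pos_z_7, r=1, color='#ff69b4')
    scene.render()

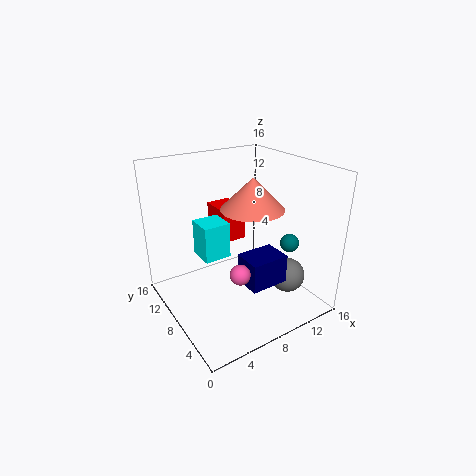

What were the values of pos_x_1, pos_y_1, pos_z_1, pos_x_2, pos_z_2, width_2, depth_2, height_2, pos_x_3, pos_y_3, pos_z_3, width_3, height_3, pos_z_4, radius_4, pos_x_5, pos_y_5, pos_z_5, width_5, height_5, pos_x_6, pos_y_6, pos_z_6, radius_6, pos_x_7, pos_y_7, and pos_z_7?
pos_x_1 = 13
pos_y_1 = 5
pos_z_1 = 3
pos_x_2 = 8
pos_z_2 = 6
width_2 = 3
depth_2 = 4
height_2 = 4
pos_x_3 = 4
pos_y_3 = 8
pos_z_3 = 6
width_3 = 3
height_3 = 4
pos_z_4 = 8
radius_4 = 1
pos_x_5 = 6
pos_y_5 = 2
pos_z_5 = 5
width_5 = 4
height_5 = 3
pos_x_6 = 7
pos_y_6 = 4
pos_z_6 = 13
radius_6 = 3
pos_x_7 = 5
pos_y_7 = 3
pos_z_7 = 7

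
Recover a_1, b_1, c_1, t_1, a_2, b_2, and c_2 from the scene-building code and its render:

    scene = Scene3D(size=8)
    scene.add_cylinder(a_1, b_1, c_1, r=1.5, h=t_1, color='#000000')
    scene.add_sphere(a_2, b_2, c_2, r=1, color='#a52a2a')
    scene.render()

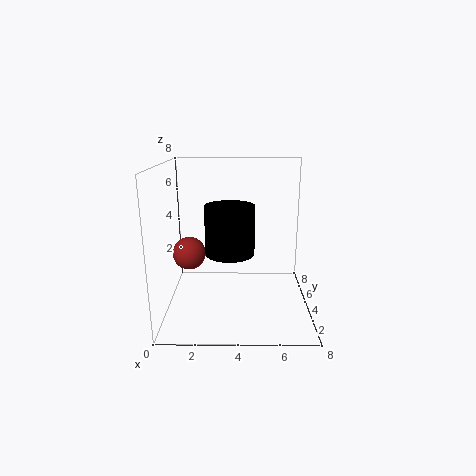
a_1 = 3.5, b_1 = 5.5, c_1 = 2.5, t_1 = 3, a_2 = 1, b_2 = 5.5, c_2 = 2.5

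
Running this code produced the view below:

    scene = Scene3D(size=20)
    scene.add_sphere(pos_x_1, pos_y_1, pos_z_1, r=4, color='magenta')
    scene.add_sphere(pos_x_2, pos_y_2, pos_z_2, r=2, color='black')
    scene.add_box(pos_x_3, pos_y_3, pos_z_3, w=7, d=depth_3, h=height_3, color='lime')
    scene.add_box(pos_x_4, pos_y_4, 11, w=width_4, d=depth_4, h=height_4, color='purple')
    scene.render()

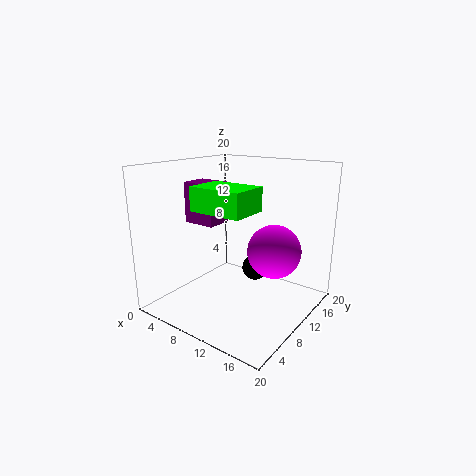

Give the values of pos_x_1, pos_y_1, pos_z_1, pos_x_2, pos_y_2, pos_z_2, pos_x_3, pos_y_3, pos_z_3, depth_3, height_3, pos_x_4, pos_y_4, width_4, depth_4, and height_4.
pos_x_1 = 13
pos_y_1 = 15
pos_z_1 = 7
pos_x_2 = 9
pos_y_2 = 16
pos_z_2 = 3
pos_x_3 = 8
pos_y_3 = 3
pos_z_3 = 15
depth_3 = 5
height_3 = 3
pos_x_4 = 1
pos_y_4 = 9
width_4 = 5
depth_4 = 4
height_4 = 6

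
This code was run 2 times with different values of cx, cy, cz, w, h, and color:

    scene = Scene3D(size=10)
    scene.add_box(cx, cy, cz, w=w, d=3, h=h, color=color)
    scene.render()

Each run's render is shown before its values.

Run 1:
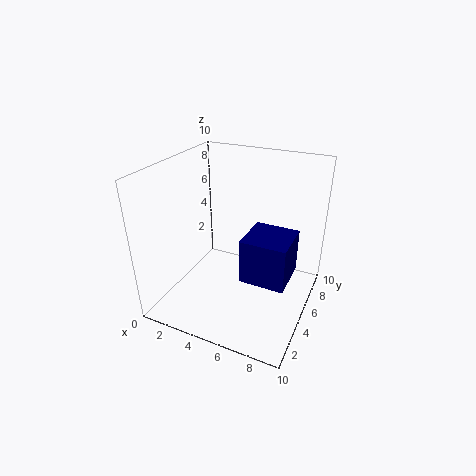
cx = 6
cy = 3
cz = 3
w = 3
h = 3
color = 'navy'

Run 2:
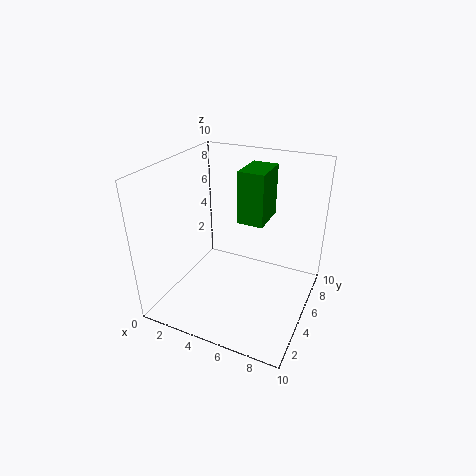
cx = 4
cy = 7
cz = 5
w = 2
h = 4
color = 'green'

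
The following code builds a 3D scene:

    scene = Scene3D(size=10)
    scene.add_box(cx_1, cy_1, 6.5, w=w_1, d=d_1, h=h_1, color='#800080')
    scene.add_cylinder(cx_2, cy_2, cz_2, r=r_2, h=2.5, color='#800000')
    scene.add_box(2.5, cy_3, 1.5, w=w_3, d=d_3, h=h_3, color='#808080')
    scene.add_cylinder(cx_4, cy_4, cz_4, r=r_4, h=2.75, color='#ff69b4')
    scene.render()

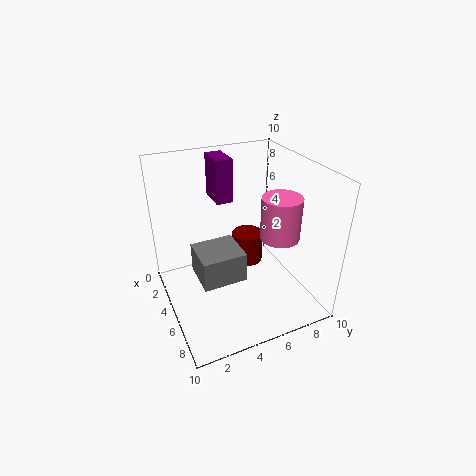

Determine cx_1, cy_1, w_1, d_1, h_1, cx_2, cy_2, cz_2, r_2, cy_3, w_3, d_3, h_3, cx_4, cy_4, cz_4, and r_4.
cx_1 = 0.25; cy_1 = 4.5; w_1 = 2.25; d_1 = 1.25; h_1 = 3.25; cx_2 = 2; cy_2 = 7.25; cz_2 = 0.75; r_2 = 1.25; cy_3 = 2.25; w_3 = 3; d_3 = 3.25; h_3 = 2.25; cx_4 = 7.5; cy_4 = 6.75; cz_4 = 6; r_4 = 1.25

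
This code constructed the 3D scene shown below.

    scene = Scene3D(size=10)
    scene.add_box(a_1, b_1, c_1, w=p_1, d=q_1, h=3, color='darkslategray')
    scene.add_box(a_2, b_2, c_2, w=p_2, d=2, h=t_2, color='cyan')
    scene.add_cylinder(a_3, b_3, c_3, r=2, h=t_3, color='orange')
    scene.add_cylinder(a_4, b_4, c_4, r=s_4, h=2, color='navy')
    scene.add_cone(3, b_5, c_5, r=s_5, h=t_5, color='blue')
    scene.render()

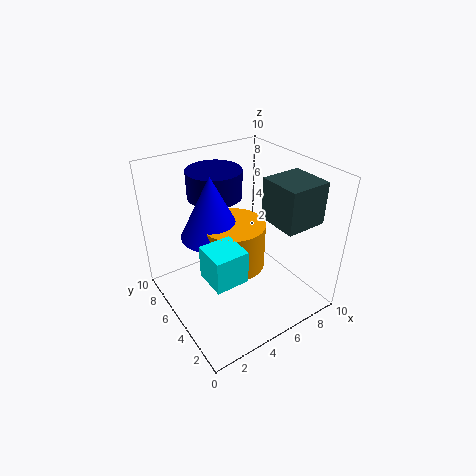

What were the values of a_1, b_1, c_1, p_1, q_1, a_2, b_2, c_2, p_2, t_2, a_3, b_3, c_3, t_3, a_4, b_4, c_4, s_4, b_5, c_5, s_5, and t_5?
a_1 = 7
b_1 = 2
c_1 = 6
p_1 = 3
q_1 = 3
a_2 = 1
b_2 = 1
c_2 = 5
p_2 = 2
t_2 = 2
a_3 = 4
b_3 = 4
c_3 = 4
t_3 = 3
a_4 = 5
b_4 = 8
c_4 = 7
s_4 = 2
b_5 = 5
c_5 = 6
s_5 = 2
t_5 = 4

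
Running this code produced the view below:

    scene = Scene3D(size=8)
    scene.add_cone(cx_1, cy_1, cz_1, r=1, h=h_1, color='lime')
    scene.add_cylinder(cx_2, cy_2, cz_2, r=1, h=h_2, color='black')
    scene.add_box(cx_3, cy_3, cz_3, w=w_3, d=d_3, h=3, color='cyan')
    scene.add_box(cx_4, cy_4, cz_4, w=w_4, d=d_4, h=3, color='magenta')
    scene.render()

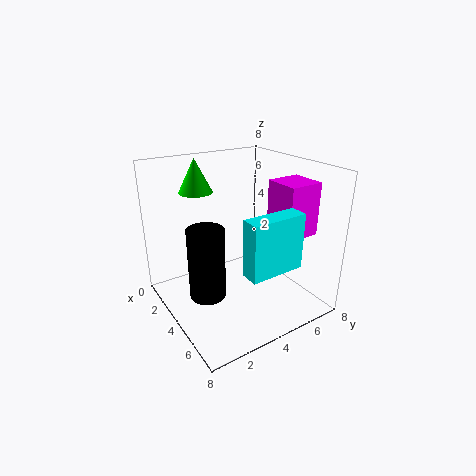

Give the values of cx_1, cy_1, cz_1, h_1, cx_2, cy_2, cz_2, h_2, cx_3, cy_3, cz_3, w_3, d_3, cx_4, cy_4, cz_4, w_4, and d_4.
cx_1 = 1
cy_1 = 3
cz_1 = 6
h_1 = 2
cx_2 = 4
cy_2 = 2
cz_2 = 1
h_2 = 4
cx_3 = 6
cy_3 = 3
cz_3 = 3
w_3 = 1
d_3 = 3
cx_4 = 4
cy_4 = 6
cz_4 = 4
w_4 = 2
d_4 = 2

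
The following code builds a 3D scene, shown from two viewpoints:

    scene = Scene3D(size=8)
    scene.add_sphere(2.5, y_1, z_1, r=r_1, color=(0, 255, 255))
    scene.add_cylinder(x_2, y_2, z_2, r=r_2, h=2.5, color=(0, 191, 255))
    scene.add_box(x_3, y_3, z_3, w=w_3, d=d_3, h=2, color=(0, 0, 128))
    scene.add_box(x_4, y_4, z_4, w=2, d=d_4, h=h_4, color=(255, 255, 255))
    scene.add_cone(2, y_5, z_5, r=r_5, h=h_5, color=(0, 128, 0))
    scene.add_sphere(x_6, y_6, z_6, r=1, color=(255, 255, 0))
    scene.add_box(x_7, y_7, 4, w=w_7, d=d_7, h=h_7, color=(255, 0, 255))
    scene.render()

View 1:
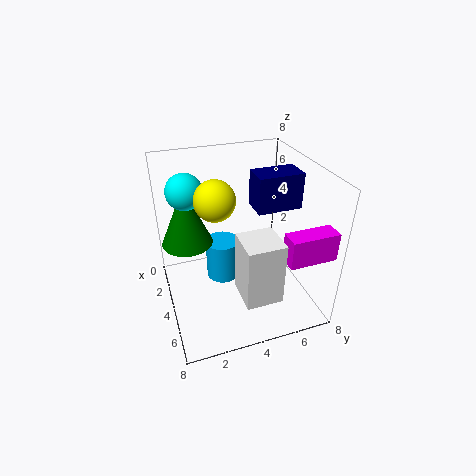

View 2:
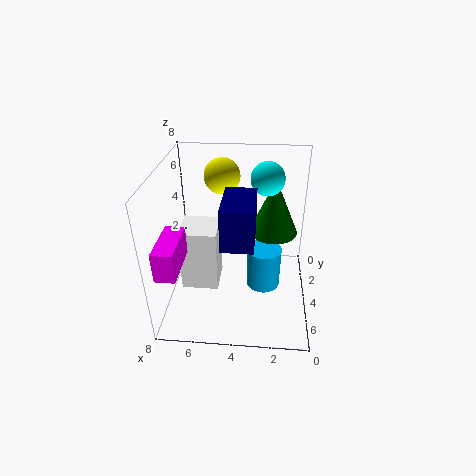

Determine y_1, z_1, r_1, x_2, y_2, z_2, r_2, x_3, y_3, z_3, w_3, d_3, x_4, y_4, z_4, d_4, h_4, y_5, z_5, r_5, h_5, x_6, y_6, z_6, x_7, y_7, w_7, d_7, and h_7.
y_1 = 1.5, z_1 = 6.5, r_1 = 1, x_2 = 2.5, y_2 = 3.5, z_2 = 0.5, r_2 = 1, x_3 = 3, y_3 = 5, z_3 = 5.5, w_3 = 1.5, d_3 = 2.5, x_4 = 5, y_4 = 3.5, z_4 = 1.5, d_4 = 2, h_4 = 3.5, y_5 = 1.5, z_5 = 3, r_5 = 1.5, h_5 = 3.5, x_6 = 5, y_6 = 2.5, z_6 = 7, x_7 = 6.5, y_7 = 5.5, w_7 = 1, d_7 = 2.5, h_7 = 1.5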